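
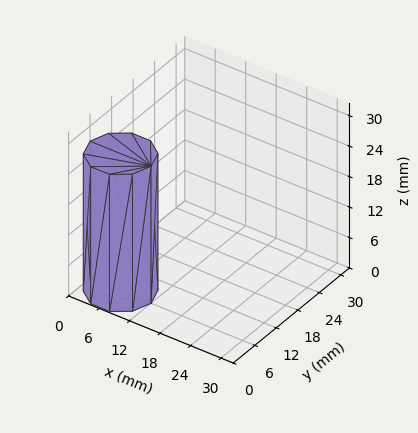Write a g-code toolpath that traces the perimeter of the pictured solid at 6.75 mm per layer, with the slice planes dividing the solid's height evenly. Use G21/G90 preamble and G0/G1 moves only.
Reading the render: the shape is a regular 10-sided prism (a cylinder approximated with 10 flat sides), circumscribed radius ≈ 6 mm, height ≈ 27 mm (dimensions read to the nearest mm from the axis ticks). For the g-code, the solid's height is divided into equal slices at the stated Δz and each level perimeter traced with G1 moves after a G0 lift.

; perimeter-only toolpath
G21 ; units = mm
G90 ; absolute positioning
G28 ; home
; layer 1
G0 Z6.75
G0 X12.00 Y6.00
G1 X10.85 Y9.53
G1 X7.85 Y11.71
G1 X4.15 Y11.71
G1 X1.15 Y9.53
G1 X0.00 Y6.00
G1 X1.15 Y2.47
G1 X4.15 Y0.29
G1 X7.85 Y0.29
G1 X10.85 Y2.47
G1 X12.00 Y6.00
; layer 2
G0 Z13.50
G0 X12.00 Y6.00
G1 X10.85 Y9.53
G1 X7.85 Y11.71
G1 X4.15 Y11.71
G1 X1.15 Y9.53
G1 X0.00 Y6.00
G1 X1.15 Y2.47
G1 X4.15 Y0.29
G1 X7.85 Y0.29
G1 X10.85 Y2.47
G1 X12.00 Y6.00
; layer 3
G0 Z20.25
G0 X12.00 Y6.00
G1 X10.85 Y9.53
G1 X7.85 Y11.71
G1 X4.15 Y11.71
G1 X1.15 Y9.53
G1 X0.00 Y6.00
G1 X1.15 Y2.47
G1 X4.15 Y0.29
G1 X7.85 Y0.29
G1 X10.85 Y2.47
G1 X12.00 Y6.00
; layer 4
G0 Z27.00
G0 X12.00 Y6.00
G1 X10.85 Y9.53
G1 X7.85 Y11.71
G1 X4.15 Y11.71
G1 X1.15 Y9.53
G1 X0.00 Y6.00
G1 X1.15 Y2.47
G1 X4.15 Y0.29
G1 X7.85 Y0.29
G1 X10.85 Y2.47
G1 X12.00 Y6.00
M2 ; end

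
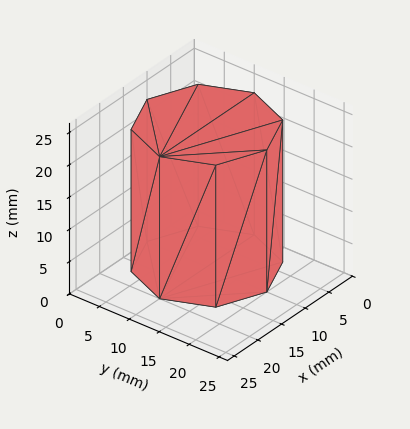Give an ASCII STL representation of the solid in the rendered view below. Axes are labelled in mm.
Reading the render: the shape is a regular 8-sided prism (a cylinder approximated with 8 flat sides), circumscribed radius ≈ 10 mm, height ≈ 22 mm (dimensions read to the nearest mm from the axis ticks). For the STL, each face is triangulated and given an outward normal.

solid part
  facet normal 0.0000 0.0000 -1.0000
    outer loop
      vertex 10.00 20.00 0.00
      vertex 17.07 17.07 0.00
      vertex 20.00 10.00 0.00
    endloop
  endfacet
  facet normal 0.0000 0.0000 -1.0000
    outer loop
      vertex 2.93 17.07 0.00
      vertex 10.00 20.00 0.00
      vertex 20.00 10.00 0.00
    endloop
  endfacet
  facet normal 0.0000 0.0000 -1.0000
    outer loop
      vertex 0.00 10.00 0.00
      vertex 2.93 17.07 0.00
      vertex 20.00 10.00 0.00
    endloop
  endfacet
  facet normal 0.0000 0.0000 -1.0000
    outer loop
      vertex 2.93 2.93 0.00
      vertex 0.00 10.00 0.00
      vertex 20.00 10.00 0.00
    endloop
  endfacet
  facet normal 0.0000 0.0000 -1.0000
    outer loop
      vertex 10.00 0.00 0.00
      vertex 2.93 2.93 0.00
      vertex 20.00 10.00 0.00
    endloop
  endfacet
  facet normal 0.0000 0.0000 -1.0000
    outer loop
      vertex 17.07 2.93 0.00
      vertex 10.00 0.00 0.00
      vertex 20.00 10.00 0.00
    endloop
  endfacet
  facet normal 0.0000 0.0000 1.0000
    outer loop
      vertex 20.00 10.00 22.00
      vertex 17.07 17.07 22.00
      vertex 10.00 20.00 22.00
    endloop
  endfacet
  facet normal 0.0000 0.0000 1.0000
    outer loop
      vertex 20.00 10.00 22.00
      vertex 10.00 20.00 22.00
      vertex 2.93 17.07 22.00
    endloop
  endfacet
  facet normal 0.0000 0.0000 1.0000
    outer loop
      vertex 20.00 10.00 22.00
      vertex 2.93 17.07 22.00
      vertex 0.00 10.00 22.00
    endloop
  endfacet
  facet normal 0.0000 0.0000 1.0000
    outer loop
      vertex 20.00 10.00 22.00
      vertex 0.00 10.00 22.00
      vertex 2.93 2.93 22.00
    endloop
  endfacet
  facet normal 0.0000 0.0000 1.0000
    outer loop
      vertex 20.00 10.00 22.00
      vertex 2.93 2.93 22.00
      vertex 10.00 0.00 22.00
    endloop
  endfacet
  facet normal 0.0000 0.0000 1.0000
    outer loop
      vertex 20.00 10.00 22.00
      vertex 10.00 0.00 22.00
      vertex 17.07 2.93 22.00
    endloop
  endfacet
  facet normal 0.9238 0.3829 0.0000
    outer loop
      vertex 20.00 10.00 0.00
      vertex 17.07 17.07 0.00
      vertex 17.07 17.07 22.00
    endloop
  endfacet
  facet normal 0.9238 0.3829 0.0000
    outer loop
      vertex 20.00 10.00 0.00
      vertex 17.07 17.07 22.00
      vertex 20.00 10.00 22.00
    endloop
  endfacet
  facet normal 0.3829 0.9238 0.0000
    outer loop
      vertex 17.07 17.07 0.00
      vertex 10.00 20.00 0.00
      vertex 10.00 20.00 22.00
    endloop
  endfacet
  facet normal 0.3829 0.9238 0.0000
    outer loop
      vertex 17.07 17.07 0.00
      vertex 10.00 20.00 22.00
      vertex 17.07 17.07 22.00
    endloop
  endfacet
  facet normal -0.3829 0.9238 0.0000
    outer loop
      vertex 10.00 20.00 0.00
      vertex 2.93 17.07 0.00
      vertex 2.93 17.07 22.00
    endloop
  endfacet
  facet normal -0.3829 0.9238 0.0000
    outer loop
      vertex 10.00 20.00 0.00
      vertex 2.93 17.07 22.00
      vertex 10.00 20.00 22.00
    endloop
  endfacet
  facet normal -0.9238 0.3829 0.0000
    outer loop
      vertex 2.93 17.07 0.00
      vertex 0.00 10.00 0.00
      vertex 0.00 10.00 22.00
    endloop
  endfacet
  facet normal -0.9238 0.3829 0.0000
    outer loop
      vertex 2.93 17.07 0.00
      vertex 0.00 10.00 22.00
      vertex 2.93 17.07 22.00
    endloop
  endfacet
  facet normal -0.9238 -0.3829 0.0000
    outer loop
      vertex 0.00 10.00 0.00
      vertex 2.93 2.93 0.00
      vertex 2.93 2.93 22.00
    endloop
  endfacet
  facet normal -0.9238 -0.3829 0.0000
    outer loop
      vertex 0.00 10.00 0.00
      vertex 2.93 2.93 22.00
      vertex 0.00 10.00 22.00
    endloop
  endfacet
  facet normal -0.3829 -0.9238 0.0000
    outer loop
      vertex 2.93 2.93 0.00
      vertex 10.00 0.00 0.00
      vertex 10.00 0.00 22.00
    endloop
  endfacet
  facet normal -0.3829 -0.9238 0.0000
    outer loop
      vertex 2.93 2.93 0.00
      vertex 10.00 0.00 22.00
      vertex 2.93 2.93 22.00
    endloop
  endfacet
  facet normal 0.3829 -0.9238 0.0000
    outer loop
      vertex 10.00 0.00 0.00
      vertex 17.07 2.93 0.00
      vertex 17.07 2.93 22.00
    endloop
  endfacet
  facet normal 0.3829 -0.9238 0.0000
    outer loop
      vertex 10.00 0.00 0.00
      vertex 17.07 2.93 22.00
      vertex 10.00 0.00 22.00
    endloop
  endfacet
  facet normal 0.9238 -0.3829 0.0000
    outer loop
      vertex 17.07 2.93 0.00
      vertex 20.00 10.00 0.00
      vertex 20.00 10.00 22.00
    endloop
  endfacet
  facet normal 0.9238 -0.3829 0.0000
    outer loop
      vertex 17.07 2.93 0.00
      vertex 20.00 10.00 22.00
      vertex 17.07 2.93 22.00
    endloop
  endfacet
endsolid part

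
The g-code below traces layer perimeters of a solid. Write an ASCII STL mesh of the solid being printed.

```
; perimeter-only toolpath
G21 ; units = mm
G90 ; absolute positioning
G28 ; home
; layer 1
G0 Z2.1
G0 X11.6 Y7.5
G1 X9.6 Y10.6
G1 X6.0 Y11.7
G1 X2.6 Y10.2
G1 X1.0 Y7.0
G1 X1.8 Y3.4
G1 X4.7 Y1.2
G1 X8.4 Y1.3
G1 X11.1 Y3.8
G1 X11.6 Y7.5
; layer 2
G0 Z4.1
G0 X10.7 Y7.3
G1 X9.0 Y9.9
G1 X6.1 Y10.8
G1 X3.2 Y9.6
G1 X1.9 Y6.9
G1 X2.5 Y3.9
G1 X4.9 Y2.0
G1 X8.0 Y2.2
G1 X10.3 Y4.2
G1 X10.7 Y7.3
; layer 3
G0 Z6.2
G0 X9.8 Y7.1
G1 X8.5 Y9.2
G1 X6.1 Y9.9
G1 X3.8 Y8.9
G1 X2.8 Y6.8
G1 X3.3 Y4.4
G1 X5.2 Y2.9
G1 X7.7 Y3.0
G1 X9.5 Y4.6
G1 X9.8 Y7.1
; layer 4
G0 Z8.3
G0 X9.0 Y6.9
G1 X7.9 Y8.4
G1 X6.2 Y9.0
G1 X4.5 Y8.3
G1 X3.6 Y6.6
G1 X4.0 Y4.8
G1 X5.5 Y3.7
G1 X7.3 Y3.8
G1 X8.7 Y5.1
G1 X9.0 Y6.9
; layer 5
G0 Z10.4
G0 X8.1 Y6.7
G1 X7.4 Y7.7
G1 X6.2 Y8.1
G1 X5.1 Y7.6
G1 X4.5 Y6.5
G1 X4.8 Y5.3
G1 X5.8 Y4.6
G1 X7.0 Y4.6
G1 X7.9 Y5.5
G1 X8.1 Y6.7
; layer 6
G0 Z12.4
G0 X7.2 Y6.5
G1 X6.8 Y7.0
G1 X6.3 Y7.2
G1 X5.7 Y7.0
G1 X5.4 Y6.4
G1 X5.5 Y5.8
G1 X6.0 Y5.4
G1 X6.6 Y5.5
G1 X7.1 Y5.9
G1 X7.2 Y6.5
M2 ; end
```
solid part
  facet normal 0.0000 0.0000 -1.0000
    outer loop
      vertex 6.0 12.6 0.0
      vertex 10.1 11.3 0.0
      vertex 12.5 7.7 0.0
    endloop
  endfacet
  facet normal 0.0000 0.0000 -1.0000
    outer loop
      vertex 2.0 10.9 0.0
      vertex 6.0 12.6 0.0
      vertex 12.5 7.7 0.0
    endloop
  endfacet
  facet normal 0.0000 0.0000 -1.0000
    outer loop
      vertex 0.1 7.1 0.0
      vertex 2.0 10.9 0.0
      vertex 12.5 7.7 0.0
    endloop
  endfacet
  facet normal 0.0000 0.0000 -1.0000
    outer loop
      vertex 1.0 2.9 0.0
      vertex 0.1 7.1 0.0
      vertex 12.5 7.7 0.0
    endloop
  endfacet
  facet normal 0.0000 0.0000 -1.0000
    outer loop
      vertex 4.4 0.3 0.0
      vertex 1.0 2.9 0.0
      vertex 12.5 7.7 0.0
    endloop
  endfacet
  facet normal 0.0000 0.0000 -1.0000
    outer loop
      vertex 8.7 0.5 0.0
      vertex 4.4 0.3 0.0
      vertex 12.5 7.7 0.0
    endloop
  endfacet
  facet normal 0.0000 0.0000 -1.0000
    outer loop
      vertex 11.9 3.4 0.0
      vertex 8.7 0.5 0.0
      vertex 12.5 7.7 0.0
    endloop
  endfacet
  facet normal 0.7700 0.5134 0.3788
    outer loop
      vertex 12.5 7.7 0.0
      vertex 10.1 11.3 0.0
      vertex 6.3 6.3 14.5
    endloop
  endfacet
  facet normal 0.2799 0.8826 0.3777
    outer loop
      vertex 10.1 11.3 0.0
      vertex 6.0 12.6 0.0
      vertex 6.3 6.3 14.5
    endloop
  endfacet
  facet normal -0.3622 0.8521 0.3777
    outer loop
      vertex 6.0 12.6 0.0
      vertex 2.0 10.9 0.0
      vertex 6.3 6.3 14.5
    endloop
  endfacet
  facet normal -0.8284 0.4142 0.3771
    outer loop
      vertex 2.0 10.9 0.0
      vertex 0.1 7.1 0.0
      vertex 6.3 6.3 14.5
    endloop
  endfacet
  facet normal -0.9058 -0.1941 0.3766
    outer loop
      vertex 0.1 7.1 0.0
      vertex 1.0 2.9 0.0
      vertex 6.3 6.3 14.5
    endloop
  endfacet
  facet normal -0.5624 -0.7354 0.3780
    outer loop
      vertex 1.0 2.9 0.0
      vertex 4.4 0.3 0.0
      vertex 6.3 6.3 14.5
    endloop
  endfacet
  facet normal 0.0430 -0.9251 0.3772
    outer loop
      vertex 4.4 0.3 0.0
      vertex 8.7 0.5 0.0
      vertex 6.3 6.3 14.5
    endloop
  endfacet
  facet normal 0.6219 -0.6862 0.3774
    outer loop
      vertex 8.7 0.5 0.0
      vertex 11.9 3.4 0.0
      vertex 6.3 6.3 14.5
    endloop
  endfacet
  facet normal 0.9163 -0.1279 0.3795
    outer loop
      vertex 11.9 3.4 0.0
      vertex 12.5 7.7 0.0
      vertex 6.3 6.3 14.5
    endloop
  endfacet
endsolid part

The G0 Z moves step by Δz≈2.1 mm. The G1 loops shrink linearly with z, so the solid tapers from its base footprint up to z≈14.5. Closing with a flat bottom cap and the tapered top and triangulating gives 16 facets — a regular 9-sided pyramid, base circumscribed radius ≈ 6.3 mm, apex at z ≈ 14.5 mm.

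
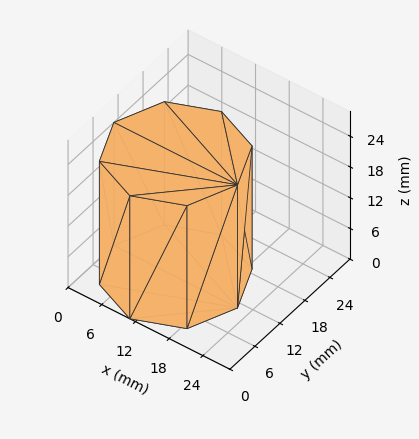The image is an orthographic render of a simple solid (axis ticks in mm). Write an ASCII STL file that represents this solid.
Reading the render: the shape is a regular 8-sided prism (a cylinder approximated with 8 flat sides), circumscribed radius ≈ 11 mm, height ≈ 24 mm (dimensions read to the nearest mm from the axis ticks). For the STL, each face is triangulated and given an outward normal.

solid part
  facet normal 0.0000 0.0000 -1.0000
    outer loop
      vertex 11.0 22.0 0.0
      vertex 18.8 18.8 0.0
      vertex 22.0 11.0 0.0
    endloop
  endfacet
  facet normal 0.0000 0.0000 -1.0000
    outer loop
      vertex 3.2 18.8 0.0
      vertex 11.0 22.0 0.0
      vertex 22.0 11.0 0.0
    endloop
  endfacet
  facet normal 0.0000 0.0000 -1.0000
    outer loop
      vertex 0.0 11.0 0.0
      vertex 3.2 18.8 0.0
      vertex 22.0 11.0 0.0
    endloop
  endfacet
  facet normal 0.0000 0.0000 -1.0000
    outer loop
      vertex 3.2 3.2 0.0
      vertex 0.0 11.0 0.0
      vertex 22.0 11.0 0.0
    endloop
  endfacet
  facet normal 0.0000 0.0000 -1.0000
    outer loop
      vertex 11.0 0.0 0.0
      vertex 3.2 3.2 0.0
      vertex 22.0 11.0 0.0
    endloop
  endfacet
  facet normal 0.0000 0.0000 -1.0000
    outer loop
      vertex 18.8 3.2 0.0
      vertex 11.0 0.0 0.0
      vertex 22.0 11.0 0.0
    endloop
  endfacet
  facet normal 0.0000 0.0000 1.0000
    outer loop
      vertex 22.0 11.0 24.0
      vertex 18.8 18.8 24.0
      vertex 11.0 22.0 24.0
    endloop
  endfacet
  facet normal 0.0000 0.0000 1.0000
    outer loop
      vertex 22.0 11.0 24.0
      vertex 11.0 22.0 24.0
      vertex 3.2 18.8 24.0
    endloop
  endfacet
  facet normal 0.0000 0.0000 1.0000
    outer loop
      vertex 22.0 11.0 24.0
      vertex 3.2 18.8 24.0
      vertex 0.0 11.0 24.0
    endloop
  endfacet
  facet normal 0.0000 0.0000 1.0000
    outer loop
      vertex 22.0 11.0 24.0
      vertex 0.0 11.0 24.0
      vertex 3.2 3.2 24.0
    endloop
  endfacet
  facet normal 0.0000 0.0000 1.0000
    outer loop
      vertex 22.0 11.0 24.0
      vertex 3.2 3.2 24.0
      vertex 11.0 0.0 24.0
    endloop
  endfacet
  facet normal 0.0000 0.0000 1.0000
    outer loop
      vertex 22.0 11.0 24.0
      vertex 11.0 0.0 24.0
      vertex 18.8 3.2 24.0
    endloop
  endfacet
  facet normal 0.9252 0.3796 0.0000
    outer loop
      vertex 22.0 11.0 0.0
      vertex 18.8 18.8 0.0
      vertex 18.8 18.8 24.0
    endloop
  endfacet
  facet normal 0.9252 0.3796 0.0000
    outer loop
      vertex 22.0 11.0 0.0
      vertex 18.8 18.8 24.0
      vertex 22.0 11.0 24.0
    endloop
  endfacet
  facet normal 0.3796 0.9252 0.0000
    outer loop
      vertex 18.8 18.8 0.0
      vertex 11.0 22.0 0.0
      vertex 11.0 22.0 24.0
    endloop
  endfacet
  facet normal 0.3796 0.9252 0.0000
    outer loop
      vertex 18.8 18.8 0.0
      vertex 11.0 22.0 24.0
      vertex 18.8 18.8 24.0
    endloop
  endfacet
  facet normal -0.3796 0.9252 0.0000
    outer loop
      vertex 11.0 22.0 0.0
      vertex 3.2 18.8 0.0
      vertex 3.2 18.8 24.0
    endloop
  endfacet
  facet normal -0.3796 0.9252 0.0000
    outer loop
      vertex 11.0 22.0 0.0
      vertex 3.2 18.8 24.0
      vertex 11.0 22.0 24.0
    endloop
  endfacet
  facet normal -0.9252 0.3796 0.0000
    outer loop
      vertex 3.2 18.8 0.0
      vertex 0.0 11.0 0.0
      vertex 0.0 11.0 24.0
    endloop
  endfacet
  facet normal -0.9252 0.3796 0.0000
    outer loop
      vertex 3.2 18.8 0.0
      vertex 0.0 11.0 24.0
      vertex 3.2 18.8 24.0
    endloop
  endfacet
  facet normal -0.9252 -0.3796 0.0000
    outer loop
      vertex 0.0 11.0 0.0
      vertex 3.2 3.2 0.0
      vertex 3.2 3.2 24.0
    endloop
  endfacet
  facet normal -0.9252 -0.3796 0.0000
    outer loop
      vertex 0.0 11.0 0.0
      vertex 3.2 3.2 24.0
      vertex 0.0 11.0 24.0
    endloop
  endfacet
  facet normal -0.3796 -0.9252 0.0000
    outer loop
      vertex 3.2 3.2 0.0
      vertex 11.0 0.0 0.0
      vertex 11.0 0.0 24.0
    endloop
  endfacet
  facet normal -0.3796 -0.9252 0.0000
    outer loop
      vertex 3.2 3.2 0.0
      vertex 11.0 0.0 24.0
      vertex 3.2 3.2 24.0
    endloop
  endfacet
  facet normal 0.3796 -0.9252 0.0000
    outer loop
      vertex 11.0 0.0 0.0
      vertex 18.8 3.2 0.0
      vertex 18.8 3.2 24.0
    endloop
  endfacet
  facet normal 0.3796 -0.9252 0.0000
    outer loop
      vertex 11.0 0.0 0.0
      vertex 18.8 3.2 24.0
      vertex 11.0 0.0 24.0
    endloop
  endfacet
  facet normal 0.9252 -0.3796 0.0000
    outer loop
      vertex 18.8 3.2 0.0
      vertex 22.0 11.0 0.0
      vertex 22.0 11.0 24.0
    endloop
  endfacet
  facet normal 0.9252 -0.3796 0.0000
    outer loop
      vertex 18.8 3.2 0.0
      vertex 22.0 11.0 24.0
      vertex 18.8 3.2 24.0
    endloop
  endfacet
endsolid part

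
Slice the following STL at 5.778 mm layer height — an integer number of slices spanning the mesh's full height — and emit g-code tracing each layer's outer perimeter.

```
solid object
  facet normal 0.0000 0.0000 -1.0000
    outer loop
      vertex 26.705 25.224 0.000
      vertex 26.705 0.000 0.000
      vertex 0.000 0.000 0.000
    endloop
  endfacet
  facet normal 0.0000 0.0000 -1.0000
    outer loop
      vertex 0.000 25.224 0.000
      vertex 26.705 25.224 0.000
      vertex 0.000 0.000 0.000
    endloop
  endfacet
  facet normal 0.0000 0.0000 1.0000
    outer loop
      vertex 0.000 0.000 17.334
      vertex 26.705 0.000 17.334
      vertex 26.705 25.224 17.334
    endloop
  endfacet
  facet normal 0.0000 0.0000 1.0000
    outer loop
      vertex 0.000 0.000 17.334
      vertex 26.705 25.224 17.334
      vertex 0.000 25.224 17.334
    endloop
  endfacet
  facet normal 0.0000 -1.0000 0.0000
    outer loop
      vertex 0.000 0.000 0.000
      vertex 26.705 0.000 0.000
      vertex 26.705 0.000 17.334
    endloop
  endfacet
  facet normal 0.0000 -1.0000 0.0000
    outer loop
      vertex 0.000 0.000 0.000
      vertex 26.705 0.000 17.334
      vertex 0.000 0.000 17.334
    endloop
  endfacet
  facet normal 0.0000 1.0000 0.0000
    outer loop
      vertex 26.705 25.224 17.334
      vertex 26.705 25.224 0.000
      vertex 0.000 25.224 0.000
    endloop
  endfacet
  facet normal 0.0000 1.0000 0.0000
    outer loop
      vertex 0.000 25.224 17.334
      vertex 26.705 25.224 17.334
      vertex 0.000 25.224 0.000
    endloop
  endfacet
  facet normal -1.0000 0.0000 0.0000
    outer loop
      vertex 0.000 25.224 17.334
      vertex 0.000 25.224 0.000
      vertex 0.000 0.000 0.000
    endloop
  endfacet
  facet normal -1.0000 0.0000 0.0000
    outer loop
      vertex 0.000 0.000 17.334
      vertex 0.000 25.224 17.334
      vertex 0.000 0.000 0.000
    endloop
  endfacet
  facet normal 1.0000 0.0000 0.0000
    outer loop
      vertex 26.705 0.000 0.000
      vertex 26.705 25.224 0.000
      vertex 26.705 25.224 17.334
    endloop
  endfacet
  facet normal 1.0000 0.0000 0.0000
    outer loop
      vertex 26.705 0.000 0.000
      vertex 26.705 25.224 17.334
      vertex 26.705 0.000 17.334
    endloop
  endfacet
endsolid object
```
; perimeter-only toolpath
G21 ; units = mm
G90 ; absolute positioning
G28 ; home
; layer 1
G0 Z5.778
G0 X0.000 Y0.000
G1 X26.705 Y0.000
G1 X26.705 Y25.224
G1 X0.000 Y25.224
G1 X0.000 Y0.000
; layer 2
G0 Z11.556
G0 X0.000 Y0.000
G1 X26.705 Y0.000
G1 X26.705 Y25.224
G1 X0.000 Y25.224
G1 X0.000 Y0.000
; layer 3
G0 Z17.334
G0 X0.000 Y0.000
G1 X26.705 Y0.000
G1 X26.705 Y25.224
G1 X0.000 Y25.224
G1 X0.000 Y0.000
M2 ; end

The solid is a rectangular box, roughly 26.7 × 25.2 mm footprint and 17.3 mm tall. Slicing at Δz = 5.778 mm — 3 equal slices spanning the solid's height, so layer i sits at z = i·h/3 — gives 3 non-empty perimeters. Each is a 4-segment closed polygon; G0 lifts to the layer z and rapids to the start vertex, then G1 traces the edges.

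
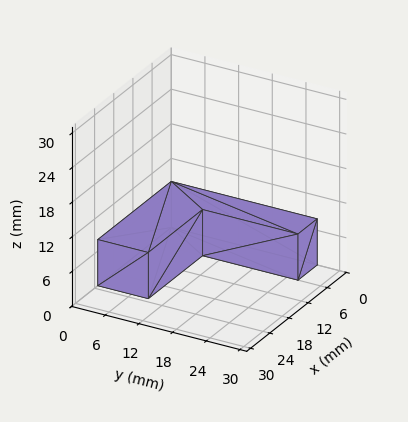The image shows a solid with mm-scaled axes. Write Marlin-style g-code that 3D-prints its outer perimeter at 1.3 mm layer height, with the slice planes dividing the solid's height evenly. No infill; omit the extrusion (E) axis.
Reading the render: the shape is an L-shaped prism: outer 23 × 26 mm, arm thicknesses ≈ 9 mm (horizontal) and 6 mm (vertical), extruded 8 mm in z (dimensions read to the nearest mm from the axis ticks). For the g-code, the solid's height is divided into equal slices at the stated Δz and each level perimeter traced with G1 moves after a G0 lift.

; perimeter-only toolpath
G21 ; units = mm
G90 ; absolute positioning
G28 ; home
; layer 1
G0 Z1.3
G0 X0.0 Y0.0
G1 X23.0 Y0.0
G1 X23.0 Y9.0
G1 X6.0 Y9.0
G1 X6.0 Y26.0
G1 X0.0 Y26.0
G1 X0.0 Y0.0
; layer 2
G0 Z2.7
G0 X0.0 Y0.0
G1 X23.0 Y0.0
G1 X23.0 Y9.0
G1 X6.0 Y9.0
G1 X6.0 Y26.0
G1 X0.0 Y26.0
G1 X0.0 Y0.0
; layer 3
G0 Z4.0
G0 X0.0 Y0.0
G1 X23.0 Y0.0
G1 X23.0 Y9.0
G1 X6.0 Y9.0
G1 X6.0 Y26.0
G1 X0.0 Y26.0
G1 X0.0 Y0.0
; layer 4
G0 Z5.3
G0 X0.0 Y0.0
G1 X23.0 Y0.0
G1 X23.0 Y9.0
G1 X6.0 Y9.0
G1 X6.0 Y26.0
G1 X0.0 Y26.0
G1 X0.0 Y0.0
; layer 5
G0 Z6.7
G0 X0.0 Y0.0
G1 X23.0 Y0.0
G1 X23.0 Y9.0
G1 X6.0 Y9.0
G1 X6.0 Y26.0
G1 X0.0 Y26.0
G1 X0.0 Y0.0
; layer 6
G0 Z8.0
G0 X0.0 Y0.0
G1 X23.0 Y0.0
G1 X23.0 Y9.0
G1 X6.0 Y9.0
G1 X6.0 Y26.0
G1 X0.0 Y26.0
G1 X0.0 Y0.0
M2 ; end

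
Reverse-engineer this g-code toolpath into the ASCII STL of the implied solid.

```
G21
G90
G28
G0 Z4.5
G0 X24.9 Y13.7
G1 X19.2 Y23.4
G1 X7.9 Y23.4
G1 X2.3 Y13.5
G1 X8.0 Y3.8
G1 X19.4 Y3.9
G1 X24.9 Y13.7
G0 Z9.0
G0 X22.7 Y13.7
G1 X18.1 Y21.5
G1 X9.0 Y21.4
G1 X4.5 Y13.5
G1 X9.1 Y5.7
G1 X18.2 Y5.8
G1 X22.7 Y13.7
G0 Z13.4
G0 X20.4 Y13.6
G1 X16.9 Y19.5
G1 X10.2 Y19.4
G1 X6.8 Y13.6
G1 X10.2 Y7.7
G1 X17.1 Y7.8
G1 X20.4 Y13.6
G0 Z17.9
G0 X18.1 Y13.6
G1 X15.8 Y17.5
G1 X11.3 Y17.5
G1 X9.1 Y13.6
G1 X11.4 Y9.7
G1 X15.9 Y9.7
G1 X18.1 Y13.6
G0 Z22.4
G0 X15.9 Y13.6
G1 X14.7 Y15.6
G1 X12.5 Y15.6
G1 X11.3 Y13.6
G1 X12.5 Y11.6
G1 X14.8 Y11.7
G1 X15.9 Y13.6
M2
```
solid part
  facet normal 0.0000 0.0000 -1.0000
    outer loop
      vertex 6.7 25.3 0.0
      vertex 20.3 25.4 0.0
      vertex 27.2 13.7 0.0
    endloop
  endfacet
  facet normal 0.0000 0.0000 -1.0000
    outer loop
      vertex 0.0 13.5 0.0
      vertex 6.7 25.3 0.0
      vertex 27.2 13.7 0.0
    endloop
  endfacet
  facet normal 0.0000 0.0000 -1.0000
    outer loop
      vertex 6.9 1.8 0.0
      vertex 0.0 13.5 0.0
      vertex 27.2 13.7 0.0
    endloop
  endfacet
  facet normal 0.0000 0.0000 -1.0000
    outer loop
      vertex 20.5 1.9 0.0
      vertex 6.9 1.8 0.0
      vertex 27.2 13.7 0.0
    endloop
  endfacet
  facet normal 0.7892 0.4654 0.4007
    outer loop
      vertex 27.2 13.7 0.0
      vertex 20.3 25.4 0.0
      vertex 13.6 13.6 26.9
    endloop
  endfacet
  facet normal -0.0067 0.9164 0.4003
    outer loop
      vertex 20.3 25.4 0.0
      vertex 6.7 25.3 0.0
      vertex 13.6 13.6 26.9
    endloop
  endfacet
  facet normal -0.7966 0.4523 0.4011
    outer loop
      vertex 6.7 25.3 0.0
      vertex 0.0 13.5 0.0
      vertex 13.6 13.6 26.9
    endloop
  endfacet
  facet normal -0.7892 -0.4654 0.4007
    outer loop
      vertex 0.0 13.5 0.0
      vertex 6.9 1.8 0.0
      vertex 13.6 13.6 26.9
    endloop
  endfacet
  facet normal 0.0067 -0.9164 0.4003
    outer loop
      vertex 6.9 1.8 0.0
      vertex 20.5 1.9 0.0
      vertex 13.6 13.6 26.9
    endloop
  endfacet
  facet normal 0.7966 -0.4523 0.4011
    outer loop
      vertex 20.5 1.9 0.0
      vertex 27.2 13.7 0.0
      vertex 13.6 13.6 26.9
    endloop
  endfacet
endsolid part

The G0 Z moves step by Δz≈4.5 mm. The G1 loops shrink linearly with z, so the solid tapers from its base footprint up to z≈26.9. Closing with a flat bottom cap and the tapered top and triangulating gives 10 facets — a regular 6-sided pyramid, base circumscribed radius ≈ 13.6 mm, apex at z ≈ 26.9 mm.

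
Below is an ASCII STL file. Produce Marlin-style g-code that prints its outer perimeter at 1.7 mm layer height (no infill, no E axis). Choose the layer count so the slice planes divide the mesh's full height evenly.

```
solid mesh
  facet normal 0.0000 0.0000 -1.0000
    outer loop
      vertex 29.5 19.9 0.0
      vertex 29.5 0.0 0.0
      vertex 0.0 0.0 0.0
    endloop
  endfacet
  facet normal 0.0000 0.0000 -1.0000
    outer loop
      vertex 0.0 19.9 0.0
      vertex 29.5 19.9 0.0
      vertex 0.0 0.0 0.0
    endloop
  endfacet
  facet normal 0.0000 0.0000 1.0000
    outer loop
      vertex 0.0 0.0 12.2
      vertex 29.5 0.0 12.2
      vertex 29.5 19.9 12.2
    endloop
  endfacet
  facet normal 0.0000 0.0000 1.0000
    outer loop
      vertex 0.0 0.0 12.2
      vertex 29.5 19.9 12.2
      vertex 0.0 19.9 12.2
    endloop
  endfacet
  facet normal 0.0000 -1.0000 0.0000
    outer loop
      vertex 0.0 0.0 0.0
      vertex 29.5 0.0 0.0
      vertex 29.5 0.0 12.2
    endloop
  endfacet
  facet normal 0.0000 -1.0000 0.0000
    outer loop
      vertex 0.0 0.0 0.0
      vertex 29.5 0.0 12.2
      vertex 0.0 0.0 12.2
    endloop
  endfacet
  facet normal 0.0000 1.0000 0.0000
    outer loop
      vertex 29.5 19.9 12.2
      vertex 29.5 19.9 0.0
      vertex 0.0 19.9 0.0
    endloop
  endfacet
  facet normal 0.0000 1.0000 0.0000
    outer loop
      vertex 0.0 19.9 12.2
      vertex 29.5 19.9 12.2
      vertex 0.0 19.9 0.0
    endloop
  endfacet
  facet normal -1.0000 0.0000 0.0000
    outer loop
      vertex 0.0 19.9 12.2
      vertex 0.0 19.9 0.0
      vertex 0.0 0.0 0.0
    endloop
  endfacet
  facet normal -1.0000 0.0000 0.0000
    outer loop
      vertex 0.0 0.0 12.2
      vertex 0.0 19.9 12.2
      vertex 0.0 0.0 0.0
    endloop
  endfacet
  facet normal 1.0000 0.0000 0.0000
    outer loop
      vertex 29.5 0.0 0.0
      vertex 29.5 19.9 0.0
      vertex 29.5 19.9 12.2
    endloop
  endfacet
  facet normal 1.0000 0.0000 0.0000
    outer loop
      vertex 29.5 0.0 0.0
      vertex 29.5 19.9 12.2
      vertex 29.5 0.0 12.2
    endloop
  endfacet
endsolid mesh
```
; perimeter-only toolpath
G21 ; units = mm
G90 ; absolute positioning
G28 ; home
; layer 1
G0 Z1.7
G0 X0.0 Y0.0
G1 X29.5 Y0.0
G1 X29.5 Y19.9
G1 X0.0 Y19.9
G1 X0.0 Y0.0
; layer 2
G0 Z3.5
G0 X0.0 Y0.0
G1 X29.5 Y0.0
G1 X29.5 Y19.9
G1 X0.0 Y19.9
G1 X0.0 Y0.0
; layer 3
G0 Z5.2
G0 X0.0 Y0.0
G1 X29.5 Y0.0
G1 X29.5 Y19.9
G1 X0.0 Y19.9
G1 X0.0 Y0.0
; layer 4
G0 Z7.0
G0 X0.0 Y0.0
G1 X29.5 Y0.0
G1 X29.5 Y19.9
G1 X0.0 Y19.9
G1 X0.0 Y0.0
; layer 5
G0 Z8.7
G0 X0.0 Y0.0
G1 X29.5 Y0.0
G1 X29.5 Y19.9
G1 X0.0 Y19.9
G1 X0.0 Y0.0
; layer 6
G0 Z10.5
G0 X0.0 Y0.0
G1 X29.5 Y0.0
G1 X29.5 Y19.9
G1 X0.0 Y19.9
G1 X0.0 Y0.0
; layer 7
G0 Z12.2
G0 X0.0 Y0.0
G1 X29.5 Y0.0
G1 X29.5 Y19.9
G1 X0.0 Y19.9
G1 X0.0 Y0.0
M2 ; end

The solid is a rectangular box, roughly 29.5 × 19.9 mm footprint and 12.2 mm tall. Slicing at Δz = 1.7 mm — 7 equal slices spanning the solid's height, so layer i sits at z = i·h/7 — gives 7 non-empty perimeters. Each is a 4-segment closed polygon; G0 lifts to the layer z and rapids to the start vertex, then G1 traces the edges.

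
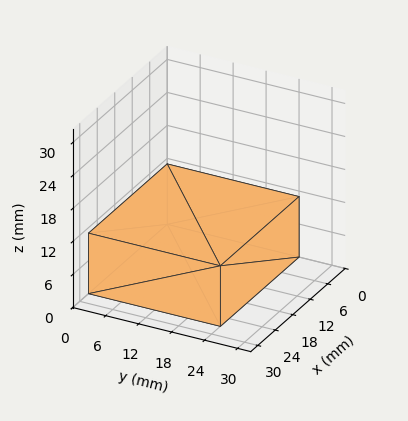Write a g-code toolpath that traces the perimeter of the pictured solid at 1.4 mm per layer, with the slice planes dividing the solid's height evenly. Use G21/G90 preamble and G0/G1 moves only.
Reading the render: the shape is a rectangular box, roughly 27 × 24 mm footprint and 11 mm tall (dimensions read to the nearest mm from the axis ticks). For the g-code, the solid's height is divided into equal slices at the stated Δz and each level perimeter traced with G1 moves after a G0 lift.

; perimeter-only toolpath
G21 ; units = mm
G90 ; absolute positioning
G28 ; home
; layer 1
G0 Z1.4
G0 X0.0 Y0.0
G1 X27.0 Y0.0
G1 X27.0 Y24.0
G1 X0.0 Y24.0
G1 X0.0 Y0.0
; layer 2
G0 Z2.8
G0 X0.0 Y0.0
G1 X27.0 Y0.0
G1 X27.0 Y24.0
G1 X0.0 Y24.0
G1 X0.0 Y0.0
; layer 3
G0 Z4.1
G0 X0.0 Y0.0
G1 X27.0 Y0.0
G1 X27.0 Y24.0
G1 X0.0 Y24.0
G1 X0.0 Y0.0
; layer 4
G0 Z5.5
G0 X0.0 Y0.0
G1 X27.0 Y0.0
G1 X27.0 Y24.0
G1 X0.0 Y24.0
G1 X0.0 Y0.0
; layer 5
G0 Z6.9
G0 X0.0 Y0.0
G1 X27.0 Y0.0
G1 X27.0 Y24.0
G1 X0.0 Y24.0
G1 X0.0 Y0.0
; layer 6
G0 Z8.2
G0 X0.0 Y0.0
G1 X27.0 Y0.0
G1 X27.0 Y24.0
G1 X0.0 Y24.0
G1 X0.0 Y0.0
; layer 7
G0 Z9.6
G0 X0.0 Y0.0
G1 X27.0 Y0.0
G1 X27.0 Y24.0
G1 X0.0 Y24.0
G1 X0.0 Y0.0
; layer 8
G0 Z11.0
G0 X0.0 Y0.0
G1 X27.0 Y0.0
G1 X27.0 Y24.0
G1 X0.0 Y24.0
G1 X0.0 Y0.0
M2 ; end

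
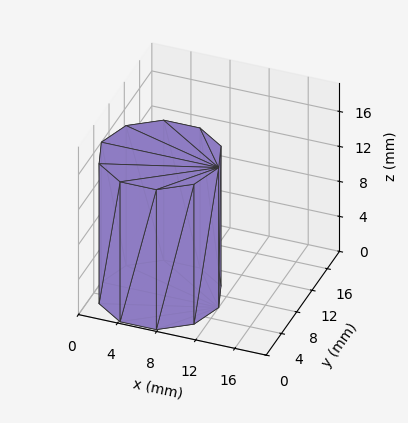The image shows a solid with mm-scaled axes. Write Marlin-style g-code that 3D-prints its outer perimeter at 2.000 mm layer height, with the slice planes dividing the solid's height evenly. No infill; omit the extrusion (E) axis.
Reading the render: the shape is a regular 10-sided prism (a cylinder approximated with 10 flat sides), circumscribed radius ≈ 6 mm, height ≈ 16 mm (dimensions read to the nearest mm from the axis ticks). For the g-code, the solid's height is divided into equal slices at the stated Δz and each level perimeter traced with G1 moves after a G0 lift.

; perimeter-only toolpath
G21 ; units = mm
G90 ; absolute positioning
G28 ; home
; layer 1
G0 Z2.000
G0 X12.000 Y6.000
G1 X10.854 Y9.527
G1 X7.854 Y11.706
G1 X4.146 Y11.706
G1 X1.146 Y9.527
G1 X0.000 Y6.000
G1 X1.146 Y2.473
G1 X4.146 Y0.294
G1 X7.854 Y0.294
G1 X10.854 Y2.473
G1 X12.000 Y6.000
; layer 2
G0 Z4.000
G0 X12.000 Y6.000
G1 X10.854 Y9.527
G1 X7.854 Y11.706
G1 X4.146 Y11.706
G1 X1.146 Y9.527
G1 X0.000 Y6.000
G1 X1.146 Y2.473
G1 X4.146 Y0.294
G1 X7.854 Y0.294
G1 X10.854 Y2.473
G1 X12.000 Y6.000
; layer 3
G0 Z6.000
G0 X12.000 Y6.000
G1 X10.854 Y9.527
G1 X7.854 Y11.706
G1 X4.146 Y11.706
G1 X1.146 Y9.527
G1 X0.000 Y6.000
G1 X1.146 Y2.473
G1 X4.146 Y0.294
G1 X7.854 Y0.294
G1 X10.854 Y2.473
G1 X12.000 Y6.000
; layer 4
G0 Z8.000
G0 X12.000 Y6.000
G1 X10.854 Y9.527
G1 X7.854 Y11.706
G1 X4.146 Y11.706
G1 X1.146 Y9.527
G1 X0.000 Y6.000
G1 X1.146 Y2.473
G1 X4.146 Y0.294
G1 X7.854 Y0.294
G1 X10.854 Y2.473
G1 X12.000 Y6.000
; layer 5
G0 Z10.000
G0 X12.000 Y6.000
G1 X10.854 Y9.527
G1 X7.854 Y11.706
G1 X4.146 Y11.706
G1 X1.146 Y9.527
G1 X0.000 Y6.000
G1 X1.146 Y2.473
G1 X4.146 Y0.294
G1 X7.854 Y0.294
G1 X10.854 Y2.473
G1 X12.000 Y6.000
; layer 6
G0 Z12.000
G0 X12.000 Y6.000
G1 X10.854 Y9.527
G1 X7.854 Y11.706
G1 X4.146 Y11.706
G1 X1.146 Y9.527
G1 X0.000 Y6.000
G1 X1.146 Y2.473
G1 X4.146 Y0.294
G1 X7.854 Y0.294
G1 X10.854 Y2.473
G1 X12.000 Y6.000
; layer 7
G0 Z14.000
G0 X12.000 Y6.000
G1 X10.854 Y9.527
G1 X7.854 Y11.706
G1 X4.146 Y11.706
G1 X1.146 Y9.527
G1 X0.000 Y6.000
G1 X1.146 Y2.473
G1 X4.146 Y0.294
G1 X7.854 Y0.294
G1 X10.854 Y2.473
G1 X12.000 Y6.000
; layer 8
G0 Z16.000
G0 X12.000 Y6.000
G1 X10.854 Y9.527
G1 X7.854 Y11.706
G1 X4.146 Y11.706
G1 X1.146 Y9.527
G1 X0.000 Y6.000
G1 X1.146 Y2.473
G1 X4.146 Y0.294
G1 X7.854 Y0.294
G1 X10.854 Y2.473
G1 X12.000 Y6.000
M2 ; end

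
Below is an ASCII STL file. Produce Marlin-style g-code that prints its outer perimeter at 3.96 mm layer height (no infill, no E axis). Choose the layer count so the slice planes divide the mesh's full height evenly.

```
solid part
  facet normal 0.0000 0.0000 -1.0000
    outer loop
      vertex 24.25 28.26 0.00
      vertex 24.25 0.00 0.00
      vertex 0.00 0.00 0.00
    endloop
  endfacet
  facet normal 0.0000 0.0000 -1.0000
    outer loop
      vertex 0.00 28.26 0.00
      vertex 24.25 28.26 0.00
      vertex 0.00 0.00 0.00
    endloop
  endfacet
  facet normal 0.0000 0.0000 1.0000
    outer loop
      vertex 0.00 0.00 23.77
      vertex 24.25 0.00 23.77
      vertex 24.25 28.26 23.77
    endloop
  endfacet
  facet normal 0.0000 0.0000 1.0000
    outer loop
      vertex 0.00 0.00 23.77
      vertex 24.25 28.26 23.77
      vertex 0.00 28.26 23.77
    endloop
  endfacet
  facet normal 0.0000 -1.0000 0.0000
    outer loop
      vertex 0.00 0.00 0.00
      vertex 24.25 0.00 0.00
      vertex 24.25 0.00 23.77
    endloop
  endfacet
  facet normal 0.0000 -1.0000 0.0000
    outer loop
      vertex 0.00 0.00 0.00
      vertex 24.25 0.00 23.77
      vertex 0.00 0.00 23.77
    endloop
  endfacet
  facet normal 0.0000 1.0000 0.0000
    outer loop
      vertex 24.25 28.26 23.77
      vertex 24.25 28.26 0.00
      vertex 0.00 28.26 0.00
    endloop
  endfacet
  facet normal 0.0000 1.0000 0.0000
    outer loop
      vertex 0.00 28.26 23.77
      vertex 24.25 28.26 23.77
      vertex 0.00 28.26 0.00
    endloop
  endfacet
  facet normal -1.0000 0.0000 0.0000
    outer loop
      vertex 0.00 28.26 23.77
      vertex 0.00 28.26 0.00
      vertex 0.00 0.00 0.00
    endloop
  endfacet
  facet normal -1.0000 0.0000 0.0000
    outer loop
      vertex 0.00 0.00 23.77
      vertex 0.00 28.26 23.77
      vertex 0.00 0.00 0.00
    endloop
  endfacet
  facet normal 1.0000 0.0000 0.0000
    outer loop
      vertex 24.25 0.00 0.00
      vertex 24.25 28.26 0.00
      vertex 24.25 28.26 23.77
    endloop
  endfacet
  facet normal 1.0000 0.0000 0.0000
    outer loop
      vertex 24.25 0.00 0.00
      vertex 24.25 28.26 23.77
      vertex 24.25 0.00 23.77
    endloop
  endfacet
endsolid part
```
; perimeter-only toolpath
G21 ; units = mm
G90 ; absolute positioning
G28 ; home
; layer 1
G0 Z3.96
G0 X0.00 Y0.00
G1 X24.25 Y0.00
G1 X24.25 Y28.26
G1 X0.00 Y28.26
G1 X0.00 Y0.00
; layer 2
G0 Z7.92
G0 X0.00 Y0.00
G1 X24.25 Y0.00
G1 X24.25 Y28.26
G1 X0.00 Y28.26
G1 X0.00 Y0.00
; layer 3
G0 Z11.88
G0 X0.00 Y0.00
G1 X24.25 Y0.00
G1 X24.25 Y28.26
G1 X0.00 Y28.26
G1 X0.00 Y0.00
; layer 4
G0 Z15.85
G0 X0.00 Y0.00
G1 X24.25 Y0.00
G1 X24.25 Y28.26
G1 X0.00 Y28.26
G1 X0.00 Y0.00
; layer 5
G0 Z19.81
G0 X0.00 Y0.00
G1 X24.25 Y0.00
G1 X24.25 Y28.26
G1 X0.00 Y28.26
G1 X0.00 Y0.00
; layer 6
G0 Z23.77
G0 X0.00 Y0.00
G1 X24.25 Y0.00
G1 X24.25 Y28.26
G1 X0.00 Y28.26
G1 X0.00 Y0.00
M2 ; end

The solid is a rectangular box, roughly 24.2 × 28.3 mm footprint and 23.8 mm tall. Slicing at Δz = 3.96 mm — 6 equal slices spanning the solid's height, so layer i sits at z = i·h/6 — gives 6 non-empty perimeters. Each is a 4-segment closed polygon; G0 lifts to the layer z and rapids to the start vertex, then G1 traces the edges.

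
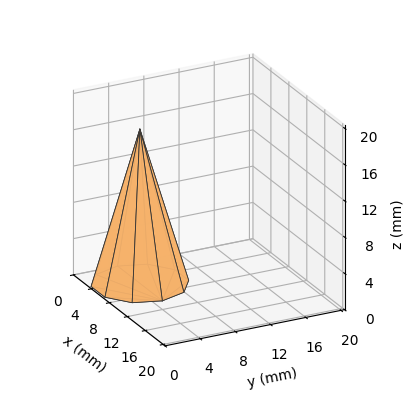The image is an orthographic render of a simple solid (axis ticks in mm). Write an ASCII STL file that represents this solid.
Reading the render: the shape is a regular 10-sided pyramid, base circumscribed radius ≈ 5 mm, apex at z ≈ 17 mm (dimensions read to the nearest mm from the axis ticks). For the STL, each face is triangulated and given an outward normal.

solid part
  facet normal 0.0000 0.0000 -1.0000
    outer loop
      vertex 6.545 9.755 0.000
      vertex 9.045 7.939 0.000
      vertex 10.000 5.000 0.000
    endloop
  endfacet
  facet normal 0.0000 0.0000 -1.0000
    outer loop
      vertex 3.455 9.755 0.000
      vertex 6.545 9.755 0.000
      vertex 10.000 5.000 0.000
    endloop
  endfacet
  facet normal 0.0000 0.0000 -1.0000
    outer loop
      vertex 0.955 7.939 0.000
      vertex 3.455 9.755 0.000
      vertex 10.000 5.000 0.000
    endloop
  endfacet
  facet normal 0.0000 0.0000 -1.0000
    outer loop
      vertex 0.000 5.000 0.000
      vertex 0.955 7.939 0.000
      vertex 10.000 5.000 0.000
    endloop
  endfacet
  facet normal 0.0000 0.0000 -1.0000
    outer loop
      vertex 0.955 2.061 0.000
      vertex 0.000 5.000 0.000
      vertex 10.000 5.000 0.000
    endloop
  endfacet
  facet normal 0.0000 0.0000 -1.0000
    outer loop
      vertex 3.455 0.245 0.000
      vertex 0.955 2.061 0.000
      vertex 10.000 5.000 0.000
    endloop
  endfacet
  facet normal 0.0000 0.0000 -1.0000
    outer loop
      vertex 6.545 0.245 0.000
      vertex 3.455 0.245 0.000
      vertex 10.000 5.000 0.000
    endloop
  endfacet
  facet normal 0.0000 0.0000 -1.0000
    outer loop
      vertex 9.045 2.061 0.000
      vertex 6.545 0.245 0.000
      vertex 10.000 5.000 0.000
    endloop
  endfacet
  facet normal 0.9159 0.2976 0.2694
    outer loop
      vertex 10.000 5.000 0.000
      vertex 9.045 7.939 0.000
      vertex 5.000 5.000 17.000
    endloop
  endfacet
  facet normal 0.5660 0.7792 0.2694
    outer loop
      vertex 9.045 7.939 0.000
      vertex 6.545 9.755 0.000
      vertex 5.000 5.000 17.000
    endloop
  endfacet
  facet normal 0.0000 0.9630 0.2694
    outer loop
      vertex 6.545 9.755 0.000
      vertex 3.455 9.755 0.000
      vertex 5.000 5.000 17.000
    endloop
  endfacet
  facet normal -0.5660 0.7792 0.2694
    outer loop
      vertex 3.455 9.755 0.000
      vertex 0.955 7.939 0.000
      vertex 5.000 5.000 17.000
    endloop
  endfacet
  facet normal -0.9159 0.2976 0.2694
    outer loop
      vertex 0.955 7.939 0.000
      vertex 0.000 5.000 0.000
      vertex 5.000 5.000 17.000
    endloop
  endfacet
  facet normal -0.9159 -0.2976 0.2694
    outer loop
      vertex 0.000 5.000 0.000
      vertex 0.955 2.061 0.000
      vertex 5.000 5.000 17.000
    endloop
  endfacet
  facet normal -0.5660 -0.7792 0.2694
    outer loop
      vertex 0.955 2.061 0.000
      vertex 3.455 0.245 0.000
      vertex 5.000 5.000 17.000
    endloop
  endfacet
  facet normal 0.0000 -0.9630 0.2694
    outer loop
      vertex 3.455 0.245 0.000
      vertex 6.545 0.245 0.000
      vertex 5.000 5.000 17.000
    endloop
  endfacet
  facet normal 0.5660 -0.7792 0.2694
    outer loop
      vertex 6.545 0.245 0.000
      vertex 9.045 2.061 0.000
      vertex 5.000 5.000 17.000
    endloop
  endfacet
  facet normal 0.9159 -0.2976 0.2694
    outer loop
      vertex 9.045 2.061 0.000
      vertex 10.000 5.000 0.000
      vertex 5.000 5.000 17.000
    endloop
  endfacet
endsolid part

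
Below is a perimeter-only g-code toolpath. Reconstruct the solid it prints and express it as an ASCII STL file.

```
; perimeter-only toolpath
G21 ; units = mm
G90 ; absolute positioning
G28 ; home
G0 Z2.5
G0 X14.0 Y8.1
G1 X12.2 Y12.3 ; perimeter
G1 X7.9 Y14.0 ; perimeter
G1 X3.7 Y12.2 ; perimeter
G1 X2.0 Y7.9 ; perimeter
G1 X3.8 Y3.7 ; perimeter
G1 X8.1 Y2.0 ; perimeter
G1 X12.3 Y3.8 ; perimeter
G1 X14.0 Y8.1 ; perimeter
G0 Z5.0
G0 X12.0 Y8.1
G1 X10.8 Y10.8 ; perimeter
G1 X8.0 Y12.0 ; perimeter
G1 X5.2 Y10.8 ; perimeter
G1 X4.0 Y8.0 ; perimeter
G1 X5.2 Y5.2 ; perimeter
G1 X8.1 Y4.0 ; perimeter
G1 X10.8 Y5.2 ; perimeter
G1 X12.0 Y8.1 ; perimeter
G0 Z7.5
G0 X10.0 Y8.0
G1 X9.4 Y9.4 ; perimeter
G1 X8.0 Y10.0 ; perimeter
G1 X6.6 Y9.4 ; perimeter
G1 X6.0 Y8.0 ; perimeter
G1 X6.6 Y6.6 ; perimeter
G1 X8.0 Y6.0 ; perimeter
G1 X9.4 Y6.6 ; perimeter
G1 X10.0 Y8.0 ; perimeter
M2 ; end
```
solid part
  facet normal 0.0000 0.0000 -1.0000
    outer loop
      vertex 7.9 16.0 0.0
      vertex 13.6 13.7 0.0
      vertex 16.0 8.1 0.0
    endloop
  endfacet
  facet normal 0.0000 0.0000 -1.0000
    outer loop
      vertex 2.3 13.6 0.0
      vertex 7.9 16.0 0.0
      vertex 16.0 8.1 0.0
    endloop
  endfacet
  facet normal 0.0000 0.0000 -1.0000
    outer loop
      vertex 0.0 7.9 0.0
      vertex 2.3 13.6 0.0
      vertex 16.0 8.1 0.0
    endloop
  endfacet
  facet normal 0.0000 0.0000 -1.0000
    outer loop
      vertex 2.4 2.3 0.0
      vertex 0.0 7.9 0.0
      vertex 16.0 8.1 0.0
    endloop
  endfacet
  facet normal 0.0000 0.0000 -1.0000
    outer loop
      vertex 8.1 0.0 0.0
      vertex 2.4 2.3 0.0
      vertex 16.0 8.1 0.0
    endloop
  endfacet
  facet normal 0.0000 0.0000 -1.0000
    outer loop
      vertex 13.7 2.4 0.0
      vertex 8.1 0.0 0.0
      vertex 16.0 8.1 0.0
    endloop
  endfacet
  facet normal 0.7391 0.3168 0.5945
    outer loop
      vertex 16.0 8.1 0.0
      vertex 13.6 13.7 0.0
      vertex 8.0 8.0 10.0
    endloop
  endfacet
  facet normal 0.3011 0.7461 0.5939
    outer loop
      vertex 13.6 13.7 0.0
      vertex 7.9 16.0 0.0
      vertex 8.0 8.0 10.0
    endloop
  endfacet
  facet normal -0.3168 0.7391 0.5945
    outer loop
      vertex 7.9 16.0 0.0
      vertex 2.3 13.6 0.0
      vertex 8.0 8.0 10.0
    endloop
  endfacet
  facet normal -0.7461 0.3011 0.5939
    outer loop
      vertex 2.3 13.6 0.0
      vertex 0.0 7.9 0.0
      vertex 8.0 8.0 10.0
    endloop
  endfacet
  facet normal -0.7391 -0.3168 0.5945
    outer loop
      vertex 0.0 7.9 0.0
      vertex 2.4 2.3 0.0
      vertex 8.0 8.0 10.0
    endloop
  endfacet
  facet normal -0.3011 -0.7461 0.5939
    outer loop
      vertex 2.4 2.3 0.0
      vertex 8.1 0.0 0.0
      vertex 8.0 8.0 10.0
    endloop
  endfacet
  facet normal 0.3168 -0.7391 0.5945
    outer loop
      vertex 8.1 0.0 0.0
      vertex 13.7 2.4 0.0
      vertex 8.0 8.0 10.0
    endloop
  endfacet
  facet normal 0.7461 -0.3011 0.5939
    outer loop
      vertex 13.7 2.4 0.0
      vertex 16.0 8.1 0.0
      vertex 8.0 8.0 10.0
    endloop
  endfacet
endsolid part

The G0 Z moves step by Δz≈2.5 mm. The G1 loops shrink linearly with z, so the solid tapers from its base footprint up to z≈10. Closing with a flat bottom cap and the tapered top and triangulating gives 14 facets — a regular 8-sided pyramid, base circumscribed radius ≈ 8 mm, apex at z ≈ 10 mm.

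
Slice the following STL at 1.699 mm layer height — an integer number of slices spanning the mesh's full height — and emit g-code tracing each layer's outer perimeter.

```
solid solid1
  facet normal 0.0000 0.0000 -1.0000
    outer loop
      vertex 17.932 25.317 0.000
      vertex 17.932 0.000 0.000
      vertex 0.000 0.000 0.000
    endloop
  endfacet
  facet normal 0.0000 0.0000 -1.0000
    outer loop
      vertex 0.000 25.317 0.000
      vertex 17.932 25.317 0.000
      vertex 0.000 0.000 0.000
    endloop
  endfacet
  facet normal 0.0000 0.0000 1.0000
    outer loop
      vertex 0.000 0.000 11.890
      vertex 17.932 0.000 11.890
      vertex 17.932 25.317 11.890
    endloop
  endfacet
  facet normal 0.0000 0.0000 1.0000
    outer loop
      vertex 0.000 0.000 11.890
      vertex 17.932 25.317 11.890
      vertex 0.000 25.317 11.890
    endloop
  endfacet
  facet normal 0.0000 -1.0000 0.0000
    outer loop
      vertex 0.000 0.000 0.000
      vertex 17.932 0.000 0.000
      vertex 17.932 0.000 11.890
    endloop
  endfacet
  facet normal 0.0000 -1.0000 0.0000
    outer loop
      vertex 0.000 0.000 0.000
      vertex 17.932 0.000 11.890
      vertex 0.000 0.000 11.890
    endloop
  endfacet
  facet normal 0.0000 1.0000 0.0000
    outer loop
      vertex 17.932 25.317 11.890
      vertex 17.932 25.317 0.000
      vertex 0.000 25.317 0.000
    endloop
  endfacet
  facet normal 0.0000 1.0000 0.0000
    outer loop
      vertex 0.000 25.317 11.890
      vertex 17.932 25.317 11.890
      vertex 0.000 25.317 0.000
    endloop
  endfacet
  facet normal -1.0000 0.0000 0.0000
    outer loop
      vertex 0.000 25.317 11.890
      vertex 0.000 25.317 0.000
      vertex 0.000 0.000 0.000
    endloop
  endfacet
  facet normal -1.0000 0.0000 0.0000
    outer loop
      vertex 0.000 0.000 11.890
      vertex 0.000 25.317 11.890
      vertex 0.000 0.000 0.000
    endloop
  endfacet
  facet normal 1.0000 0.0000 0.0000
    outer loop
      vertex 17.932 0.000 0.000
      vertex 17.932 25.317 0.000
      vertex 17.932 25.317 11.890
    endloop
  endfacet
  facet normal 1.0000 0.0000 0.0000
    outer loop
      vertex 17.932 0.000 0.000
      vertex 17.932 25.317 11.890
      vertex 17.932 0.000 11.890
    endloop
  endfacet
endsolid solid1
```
; perimeter-only toolpath
G21 ; units = mm
G90 ; absolute positioning
G28 ; home
; layer 1
G0 Z1.699
G0 X0.000 Y0.000
G1 X17.932 Y0.000
G1 X17.932 Y25.317
G1 X0.000 Y25.317
G1 X0.000 Y0.000
; layer 2
G0 Z3.397
G0 X0.000 Y0.000
G1 X17.932 Y0.000
G1 X17.932 Y25.317
G1 X0.000 Y25.317
G1 X0.000 Y0.000
; layer 3
G0 Z5.096
G0 X0.000 Y0.000
G1 X17.932 Y0.000
G1 X17.932 Y25.317
G1 X0.000 Y25.317
G1 X0.000 Y0.000
; layer 4
G0 Z6.794
G0 X0.000 Y0.000
G1 X17.932 Y0.000
G1 X17.932 Y25.317
G1 X0.000 Y25.317
G1 X0.000 Y0.000
; layer 5
G0 Z8.493
G0 X0.000 Y0.000
G1 X17.932 Y0.000
G1 X17.932 Y25.317
G1 X0.000 Y25.317
G1 X0.000 Y0.000
; layer 6
G0 Z10.191
G0 X0.000 Y0.000
G1 X17.932 Y0.000
G1 X17.932 Y25.317
G1 X0.000 Y25.317
G1 X0.000 Y0.000
; layer 7
G0 Z11.890
G0 X0.000 Y0.000
G1 X17.932 Y0.000
G1 X17.932 Y25.317
G1 X0.000 Y25.317
G1 X0.000 Y0.000
M2 ; end

The solid is a rectangular box, roughly 17.9 × 25.3 mm footprint and 11.9 mm tall. Slicing at Δz = 1.699 mm — 7 equal slices spanning the solid's height, so layer i sits at z = i·h/7 — gives 7 non-empty perimeters. Each is a 4-segment closed polygon; G0 lifts to the layer z and rapids to the start vertex, then G1 traces the edges.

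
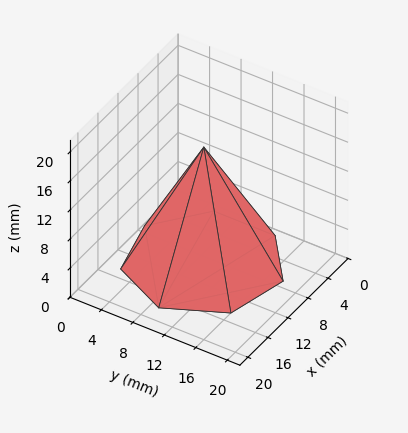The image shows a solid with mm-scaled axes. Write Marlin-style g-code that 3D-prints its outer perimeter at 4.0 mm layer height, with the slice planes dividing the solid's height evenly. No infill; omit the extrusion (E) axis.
Reading the render: the shape is a regular 7-sided pyramid, base circumscribed radius ≈ 9 mm, apex at z ≈ 16 mm (dimensions read to the nearest mm from the axis ticks). For the g-code, the solid's height is divided into equal slices at the stated Δz and each level perimeter traced with G1 moves after a G0 lift.

; perimeter-only toolpath
G21 ; units = mm
G90 ; absolute positioning
G28 ; home
; layer 1
G0 Z4.0
G0 X15.8 Y9.0
G1 X13.2 Y14.2
G1 X7.5 Y15.6
G1 X2.9 Y11.9
G1 X2.9 Y6.1
G1 X7.5 Y2.4
G1 X13.2 Y3.8
G1 X15.8 Y9.0
; layer 2
G0 Z8.0
G0 X13.5 Y9.0
G1 X11.8 Y12.5
G1 X8.0 Y13.4
G1 X5.0 Y10.9
G1 X5.0 Y7.0
G1 X8.0 Y4.6
G1 X11.8 Y5.5
G1 X13.5 Y9.0
; layer 3
G0 Z12.0
G0 X11.2 Y9.0
G1 X10.4 Y10.8
G1 X8.5 Y11.2
G1 X7.0 Y10.0
G1 X7.0 Y8.0
G1 X8.5 Y6.8
G1 X10.4 Y7.2
G1 X11.2 Y9.0
M2 ; end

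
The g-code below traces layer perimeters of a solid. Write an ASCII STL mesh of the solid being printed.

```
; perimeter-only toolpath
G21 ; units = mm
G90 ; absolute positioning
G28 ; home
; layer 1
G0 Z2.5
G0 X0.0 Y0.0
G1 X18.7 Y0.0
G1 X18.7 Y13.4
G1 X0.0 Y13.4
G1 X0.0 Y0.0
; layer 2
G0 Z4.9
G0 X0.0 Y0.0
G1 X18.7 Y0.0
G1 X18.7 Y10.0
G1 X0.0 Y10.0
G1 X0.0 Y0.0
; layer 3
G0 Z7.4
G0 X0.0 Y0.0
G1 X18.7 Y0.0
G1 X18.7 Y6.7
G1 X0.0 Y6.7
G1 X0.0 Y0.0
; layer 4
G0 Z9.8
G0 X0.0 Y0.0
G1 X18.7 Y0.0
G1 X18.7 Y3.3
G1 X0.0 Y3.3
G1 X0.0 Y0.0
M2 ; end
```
solid part
  facet normal 0.0000 0.0000 -1.0000
    outer loop
      vertex 18.7 16.7 0.0
      vertex 18.7 0.0 0.0
      vertex 0.0 0.0 0.0
    endloop
  endfacet
  facet normal 0.0000 0.0000 -1.0000
    outer loop
      vertex 0.0 16.7 0.0
      vertex 18.7 16.7 0.0
      vertex 0.0 0.0 0.0
    endloop
  endfacet
  facet normal 0.0000 -1.0000 0.0000
    outer loop
      vertex 0.0 0.0 0.0
      vertex 18.7 0.0 0.0
      vertex 18.7 0.0 12.3
    endloop
  endfacet
  facet normal 0.0000 -1.0000 0.0000
    outer loop
      vertex 0.0 0.0 0.0
      vertex 18.7 0.0 12.3
      vertex 0.0 0.0 12.3
    endloop
  endfacet
  facet normal 0.0000 0.5930 0.8052
    outer loop
      vertex 0.0 0.0 12.3
      vertex 18.7 0.0 12.3
      vertex 18.7 16.7 0.0
    endloop
  endfacet
  facet normal 0.0000 0.5930 0.8052
    outer loop
      vertex 0.0 0.0 12.3
      vertex 18.7 16.7 0.0
      vertex 0.0 16.7 0.0
    endloop
  endfacet
  facet normal -1.0000 0.0000 0.0000
    outer loop
      vertex 0.0 0.0 12.3
      vertex 0.0 16.7 0.0
      vertex 0.0 0.0 0.0
    endloop
  endfacet
  facet normal 1.0000 0.0000 0.0000
    outer loop
      vertex 18.7 0.0 0.0
      vertex 18.7 16.7 0.0
      vertex 18.7 0.0 12.3
    endloop
  endfacet
endsolid part

The G0 Z moves step by Δz≈2.5 mm. The G1 loops shrink linearly with z, so the solid tapers from its base footprint up to z≈12.3. Closing with a flat bottom cap and the tapered top and triangulating gives 8 facets — a wedge (ramp): 18.7 × 16.7 mm base, rising to 12.3 mm along the y=0 edge and sloping linearly to z=0 at y=16.7.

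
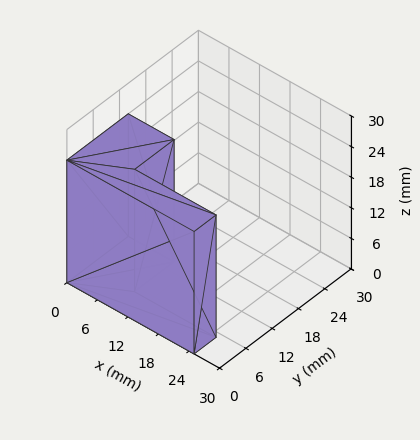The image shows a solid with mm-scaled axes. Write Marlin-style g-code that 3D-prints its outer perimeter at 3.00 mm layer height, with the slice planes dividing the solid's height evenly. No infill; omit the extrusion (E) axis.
Reading the render: the shape is an L-shaped prism: outer 25 × 14 mm, arm thicknesses ≈ 5 mm (horizontal) and 9 mm (vertical), extruded 24 mm in z (dimensions read to the nearest mm from the axis ticks). For the g-code, the solid's height is divided into equal slices at the stated Δz and each level perimeter traced with G1 moves after a G0 lift.

; perimeter-only toolpath
G21 ; units = mm
G90 ; absolute positioning
G28 ; home
; layer 1
G0 Z3.00
G0 X0.00 Y0.00
G1 X25.00 Y0.00
G1 X25.00 Y5.00
G1 X9.00 Y5.00
G1 X9.00 Y14.00
G1 X0.00 Y14.00
G1 X0.00 Y0.00
; layer 2
G0 Z6.00
G0 X0.00 Y0.00
G1 X25.00 Y0.00
G1 X25.00 Y5.00
G1 X9.00 Y5.00
G1 X9.00 Y14.00
G1 X0.00 Y14.00
G1 X0.00 Y0.00
; layer 3
G0 Z9.00
G0 X0.00 Y0.00
G1 X25.00 Y0.00
G1 X25.00 Y5.00
G1 X9.00 Y5.00
G1 X9.00 Y14.00
G1 X0.00 Y14.00
G1 X0.00 Y0.00
; layer 4
G0 Z12.00
G0 X0.00 Y0.00
G1 X25.00 Y0.00
G1 X25.00 Y5.00
G1 X9.00 Y5.00
G1 X9.00 Y14.00
G1 X0.00 Y14.00
G1 X0.00 Y0.00
; layer 5
G0 Z15.00
G0 X0.00 Y0.00
G1 X25.00 Y0.00
G1 X25.00 Y5.00
G1 X9.00 Y5.00
G1 X9.00 Y14.00
G1 X0.00 Y14.00
G1 X0.00 Y0.00
; layer 6
G0 Z18.00
G0 X0.00 Y0.00
G1 X25.00 Y0.00
G1 X25.00 Y5.00
G1 X9.00 Y5.00
G1 X9.00 Y14.00
G1 X0.00 Y14.00
G1 X0.00 Y0.00
; layer 7
G0 Z21.00
G0 X0.00 Y0.00
G1 X25.00 Y0.00
G1 X25.00 Y5.00
G1 X9.00 Y5.00
G1 X9.00 Y14.00
G1 X0.00 Y14.00
G1 X0.00 Y0.00
; layer 8
G0 Z24.00
G0 X0.00 Y0.00
G1 X25.00 Y0.00
G1 X25.00 Y5.00
G1 X9.00 Y5.00
G1 X9.00 Y14.00
G1 X0.00 Y14.00
G1 X0.00 Y0.00
M2 ; end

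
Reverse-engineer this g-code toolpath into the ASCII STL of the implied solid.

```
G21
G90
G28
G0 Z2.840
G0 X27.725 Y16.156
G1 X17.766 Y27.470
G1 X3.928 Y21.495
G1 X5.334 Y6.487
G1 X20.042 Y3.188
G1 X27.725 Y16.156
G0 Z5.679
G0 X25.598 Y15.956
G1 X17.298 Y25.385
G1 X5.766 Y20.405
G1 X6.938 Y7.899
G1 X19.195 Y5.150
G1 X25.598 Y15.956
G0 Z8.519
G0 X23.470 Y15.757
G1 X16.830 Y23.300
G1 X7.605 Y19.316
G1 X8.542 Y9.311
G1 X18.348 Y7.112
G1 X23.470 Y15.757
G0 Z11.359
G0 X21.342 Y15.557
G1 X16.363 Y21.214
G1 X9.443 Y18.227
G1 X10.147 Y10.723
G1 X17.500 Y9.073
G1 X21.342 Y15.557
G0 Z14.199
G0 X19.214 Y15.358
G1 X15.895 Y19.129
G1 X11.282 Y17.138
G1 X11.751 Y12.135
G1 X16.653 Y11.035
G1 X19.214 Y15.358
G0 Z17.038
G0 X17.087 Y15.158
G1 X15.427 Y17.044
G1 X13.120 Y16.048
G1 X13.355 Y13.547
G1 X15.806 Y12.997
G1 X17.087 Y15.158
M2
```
solid part
  facet normal 0.0000 0.0000 -1.0000
    outer loop
      vertex 2.089 22.584 0.000
      vertex 18.234 29.555 0.000
      vertex 29.853 16.355 0.000
    endloop
  endfacet
  facet normal 0.0000 0.0000 -1.0000
    outer loop
      vertex 3.730 5.075 0.000
      vertex 2.089 22.584 0.000
      vertex 29.853 16.355 0.000
    endloop
  endfacet
  facet normal 0.0000 0.0000 -1.0000
    outer loop
      vertex 20.889 1.226 0.000
      vertex 3.730 5.075 0.000
      vertex 29.853 16.355 0.000
    endloop
  endfacet
  facet normal 0.6411 0.5644 0.5200
    outer loop
      vertex 29.853 16.355 0.000
      vertex 18.234 29.555 0.000
      vertex 14.959 14.959 19.878
    endloop
  endfacet
  facet normal -0.3386 0.7842 0.5200
    outer loop
      vertex 18.234 29.555 0.000
      vertex 2.089 22.584 0.000
      vertex 14.959 14.959 19.878
    endloop
  endfacet
  facet normal -0.8504 -0.0797 0.5200
    outer loop
      vertex 2.089 22.584 0.000
      vertex 3.730 5.075 0.000
      vertex 14.959 14.959 19.878
    endloop
  endfacet
  facet normal -0.1870 -0.8334 0.5200
    outer loop
      vertex 3.730 5.075 0.000
      vertex 20.889 1.226 0.000
      vertex 14.959 14.959 19.878
    endloop
  endfacet
  facet normal 0.7348 -0.4354 0.5200
    outer loop
      vertex 20.889 1.226 0.000
      vertex 29.853 16.355 0.000
      vertex 14.959 14.959 19.878
    endloop
  endfacet
endsolid part

The G0 Z moves step by Δz≈2.840 mm. The G1 loops shrink linearly with z, so the solid tapers from its base footprint up to z≈19.9. Closing with a flat bottom cap and the tapered top and triangulating gives 8 facets — a regular 5-sided pyramid, base circumscribed radius ≈ 15 mm, apex at z ≈ 19.9 mm.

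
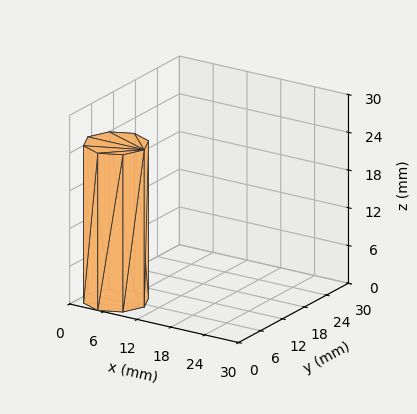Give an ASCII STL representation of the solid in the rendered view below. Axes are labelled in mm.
Reading the render: the shape is a regular 8-sided prism (a cylinder approximated with 8 flat sides), circumscribed radius ≈ 5 mm, height ≈ 25 mm (dimensions read to the nearest mm from the axis ticks). For the STL, each face is triangulated and given an outward normal.

solid part
  facet normal 0.0000 0.0000 -1.0000
    outer loop
      vertex 5.0 10.0 0.0
      vertex 8.5 8.5 0.0
      vertex 10.0 5.0 0.0
    endloop
  endfacet
  facet normal 0.0000 0.0000 -1.0000
    outer loop
      vertex 1.5 8.5 0.0
      vertex 5.0 10.0 0.0
      vertex 10.0 5.0 0.0
    endloop
  endfacet
  facet normal 0.0000 0.0000 -1.0000
    outer loop
      vertex 0.0 5.0 0.0
      vertex 1.5 8.5 0.0
      vertex 10.0 5.0 0.0
    endloop
  endfacet
  facet normal 0.0000 0.0000 -1.0000
    outer loop
      vertex 1.5 1.5 0.0
      vertex 0.0 5.0 0.0
      vertex 10.0 5.0 0.0
    endloop
  endfacet
  facet normal 0.0000 0.0000 -1.0000
    outer loop
      vertex 5.0 0.0 0.0
      vertex 1.5 1.5 0.0
      vertex 10.0 5.0 0.0
    endloop
  endfacet
  facet normal 0.0000 0.0000 -1.0000
    outer loop
      vertex 8.5 1.5 0.0
      vertex 5.0 0.0 0.0
      vertex 10.0 5.0 0.0
    endloop
  endfacet
  facet normal 0.0000 0.0000 1.0000
    outer loop
      vertex 10.0 5.0 25.0
      vertex 8.5 8.5 25.0
      vertex 5.0 10.0 25.0
    endloop
  endfacet
  facet normal 0.0000 0.0000 1.0000
    outer loop
      vertex 10.0 5.0 25.0
      vertex 5.0 10.0 25.0
      vertex 1.5 8.5 25.0
    endloop
  endfacet
  facet normal 0.0000 0.0000 1.0000
    outer loop
      vertex 10.0 5.0 25.0
      vertex 1.5 8.5 25.0
      vertex 0.0 5.0 25.0
    endloop
  endfacet
  facet normal 0.0000 0.0000 1.0000
    outer loop
      vertex 10.0 5.0 25.0
      vertex 0.0 5.0 25.0
      vertex 1.5 1.5 25.0
    endloop
  endfacet
  facet normal 0.0000 0.0000 1.0000
    outer loop
      vertex 10.0 5.0 25.0
      vertex 1.5 1.5 25.0
      vertex 5.0 0.0 25.0
    endloop
  endfacet
  facet normal 0.0000 0.0000 1.0000
    outer loop
      vertex 10.0 5.0 25.0
      vertex 5.0 0.0 25.0
      vertex 8.5 1.5 25.0
    endloop
  endfacet
  facet normal 0.9191 0.3939 0.0000
    outer loop
      vertex 10.0 5.0 0.0
      vertex 8.5 8.5 0.0
      vertex 8.5 8.5 25.0
    endloop
  endfacet
  facet normal 0.9191 0.3939 0.0000
    outer loop
      vertex 10.0 5.0 0.0
      vertex 8.5 8.5 25.0
      vertex 10.0 5.0 25.0
    endloop
  endfacet
  facet normal 0.3939 0.9191 0.0000
    outer loop
      vertex 8.5 8.5 0.0
      vertex 5.0 10.0 0.0
      vertex 5.0 10.0 25.0
    endloop
  endfacet
  facet normal 0.3939 0.9191 0.0000
    outer loop
      vertex 8.5 8.5 0.0
      vertex 5.0 10.0 25.0
      vertex 8.5 8.5 25.0
    endloop
  endfacet
  facet normal -0.3939 0.9191 0.0000
    outer loop
      vertex 5.0 10.0 0.0
      vertex 1.5 8.5 0.0
      vertex 1.5 8.5 25.0
    endloop
  endfacet
  facet normal -0.3939 0.9191 0.0000
    outer loop
      vertex 5.0 10.0 0.0
      vertex 1.5 8.5 25.0
      vertex 5.0 10.0 25.0
    endloop
  endfacet
  facet normal -0.9191 0.3939 0.0000
    outer loop
      vertex 1.5 8.5 0.0
      vertex 0.0 5.0 0.0
      vertex 0.0 5.0 25.0
    endloop
  endfacet
  facet normal -0.9191 0.3939 0.0000
    outer loop
      vertex 1.5 8.5 0.0
      vertex 0.0 5.0 25.0
      vertex 1.5 8.5 25.0
    endloop
  endfacet
  facet normal -0.9191 -0.3939 0.0000
    outer loop
      vertex 0.0 5.0 0.0
      vertex 1.5 1.5 0.0
      vertex 1.5 1.5 25.0
    endloop
  endfacet
  facet normal -0.9191 -0.3939 0.0000
    outer loop
      vertex 0.0 5.0 0.0
      vertex 1.5 1.5 25.0
      vertex 0.0 5.0 25.0
    endloop
  endfacet
  facet normal -0.3939 -0.9191 0.0000
    outer loop
      vertex 1.5 1.5 0.0
      vertex 5.0 0.0 0.0
      vertex 5.0 0.0 25.0
    endloop
  endfacet
  facet normal -0.3939 -0.9191 0.0000
    outer loop
      vertex 1.5 1.5 0.0
      vertex 5.0 0.0 25.0
      vertex 1.5 1.5 25.0
    endloop
  endfacet
  facet normal 0.3939 -0.9191 0.0000
    outer loop
      vertex 5.0 0.0 0.0
      vertex 8.5 1.5 0.0
      vertex 8.5 1.5 25.0
    endloop
  endfacet
  facet normal 0.3939 -0.9191 0.0000
    outer loop
      vertex 5.0 0.0 0.0
      vertex 8.5 1.5 25.0
      vertex 5.0 0.0 25.0
    endloop
  endfacet
  facet normal 0.9191 -0.3939 0.0000
    outer loop
      vertex 8.5 1.5 0.0
      vertex 10.0 5.0 0.0
      vertex 10.0 5.0 25.0
    endloop
  endfacet
  facet normal 0.9191 -0.3939 0.0000
    outer loop
      vertex 8.5 1.5 0.0
      vertex 10.0 5.0 25.0
      vertex 8.5 1.5 25.0
    endloop
  endfacet
endsolid part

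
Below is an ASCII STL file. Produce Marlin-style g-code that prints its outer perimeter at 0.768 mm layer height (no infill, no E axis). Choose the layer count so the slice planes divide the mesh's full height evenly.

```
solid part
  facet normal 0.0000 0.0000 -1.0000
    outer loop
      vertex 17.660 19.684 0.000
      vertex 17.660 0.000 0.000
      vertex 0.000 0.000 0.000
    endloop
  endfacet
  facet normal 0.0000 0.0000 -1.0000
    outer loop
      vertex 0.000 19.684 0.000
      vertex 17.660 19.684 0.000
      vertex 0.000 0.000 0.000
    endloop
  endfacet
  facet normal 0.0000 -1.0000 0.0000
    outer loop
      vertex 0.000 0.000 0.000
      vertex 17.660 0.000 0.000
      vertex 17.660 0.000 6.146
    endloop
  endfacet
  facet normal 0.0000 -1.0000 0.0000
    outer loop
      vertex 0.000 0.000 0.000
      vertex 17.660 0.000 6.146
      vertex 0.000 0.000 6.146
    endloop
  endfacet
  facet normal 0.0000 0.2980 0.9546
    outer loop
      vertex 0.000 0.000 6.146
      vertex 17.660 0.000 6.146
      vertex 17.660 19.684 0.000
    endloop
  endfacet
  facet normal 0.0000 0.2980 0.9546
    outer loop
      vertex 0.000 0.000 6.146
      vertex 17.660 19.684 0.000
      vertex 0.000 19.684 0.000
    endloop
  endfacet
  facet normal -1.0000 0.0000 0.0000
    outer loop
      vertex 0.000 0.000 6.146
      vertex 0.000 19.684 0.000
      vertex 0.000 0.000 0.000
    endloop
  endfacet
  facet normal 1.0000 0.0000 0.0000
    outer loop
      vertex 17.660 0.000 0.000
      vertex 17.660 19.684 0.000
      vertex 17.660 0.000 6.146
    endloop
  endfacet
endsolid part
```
; perimeter-only toolpath
G21 ; units = mm
G90 ; absolute positioning
G28 ; home
; layer 1
G0 Z0.768
G0 X0.000 Y0.000
G1 X17.660 Y0.000
G1 X17.660 Y17.224
G1 X0.000 Y17.224
G1 X0.000 Y0.000
; layer 2
G0 Z1.536
G0 X0.000 Y0.000
G1 X17.660 Y0.000
G1 X17.660 Y14.763
G1 X0.000 Y14.763
G1 X0.000 Y0.000
; layer 3
G0 Z2.305
G0 X0.000 Y0.000
G1 X17.660 Y0.000
G1 X17.660 Y12.303
G1 X0.000 Y12.303
G1 X0.000 Y0.000
; layer 4
G0 Z3.073
G0 X0.000 Y0.000
G1 X17.660 Y0.000
G1 X17.660 Y9.842
G1 X0.000 Y9.842
G1 X0.000 Y0.000
; layer 5
G0 Z3.841
G0 X0.000 Y0.000
G1 X17.660 Y0.000
G1 X17.660 Y7.382
G1 X0.000 Y7.382
G1 X0.000 Y0.000
; layer 6
G0 Z4.609
G0 X0.000 Y0.000
G1 X17.660 Y0.000
G1 X17.660 Y4.921
G1 X0.000 Y4.921
G1 X0.000 Y0.000
; layer 7
G0 Z5.378
G0 X0.000 Y0.000
G1 X17.660 Y0.000
G1 X17.660 Y2.461
G1 X0.000 Y2.461
G1 X0.000 Y0.000
M2 ; end

The solid is a wedge (ramp): 17.7 × 19.7 mm base, rising to 6.15 mm along the y=0 edge and sloping linearly to z=0 at y=19.7. Slicing at Δz = 0.768 mm — 8 equal slices spanning the solid's height, so layer i sits at z = i·h/8 — gives 7 non-empty perimeters. Each is a 4-segment closed polygon; G0 lifts to the layer z and rapids to the start vertex, then G1 traces the edges. The cross-section shrinks linearly with z (the slice at the apex is degenerate and omitted).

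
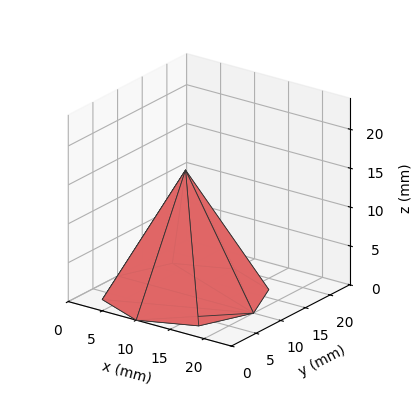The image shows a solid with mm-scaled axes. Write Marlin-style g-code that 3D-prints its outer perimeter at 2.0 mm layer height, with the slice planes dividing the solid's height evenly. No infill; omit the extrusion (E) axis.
Reading the render: the shape is a regular 8-sided pyramid, base circumscribed radius ≈ 10 mm, apex at z ≈ 16 mm (dimensions read to the nearest mm from the axis ticks). For the g-code, the solid's height is divided into equal slices at the stated Δz and each level perimeter traced with G1 moves after a G0 lift.

; perimeter-only toolpath
G21 ; units = mm
G90 ; absolute positioning
G28 ; home
; layer 1
G0 Z2.0
G0 X18.8 Y10.0
G1 X16.2 Y16.2
G1 X10.0 Y18.8
G1 X3.8 Y16.2
G1 X1.2 Y10.0
G1 X3.8 Y3.8
G1 X10.0 Y1.2
G1 X16.2 Y3.8
G1 X18.8 Y10.0
; layer 2
G0 Z4.0
G0 X17.5 Y10.0
G1 X15.3 Y15.3
G1 X10.0 Y17.5
G1 X4.7 Y15.3
G1 X2.5 Y10.0
G1 X4.7 Y4.7
G1 X10.0 Y2.5
G1 X15.3 Y4.7
G1 X17.5 Y10.0
; layer 3
G0 Z6.0
G0 X16.2 Y10.0
G1 X14.4 Y14.4
G1 X10.0 Y16.2
G1 X5.6 Y14.4
G1 X3.8 Y10.0
G1 X5.6 Y5.6
G1 X10.0 Y3.8
G1 X14.4 Y5.6
G1 X16.2 Y10.0
; layer 4
G0 Z8.0
G0 X15.0 Y10.0
G1 X13.6 Y13.6
G1 X10.0 Y15.0
G1 X6.5 Y13.6
G1 X5.0 Y10.0
G1 X6.5 Y6.5
G1 X10.0 Y5.0
G1 X13.6 Y6.5
G1 X15.0 Y10.0
; layer 5
G0 Z10.0
G0 X13.8 Y10.0
G1 X12.7 Y12.7
G1 X10.0 Y13.8
G1 X7.3 Y12.7
G1 X6.2 Y10.0
G1 X7.3 Y7.3
G1 X10.0 Y6.2
G1 X12.7 Y7.3
G1 X13.8 Y10.0
; layer 6
G0 Z12.0
G0 X12.5 Y10.0
G1 X11.8 Y11.8
G1 X10.0 Y12.5
G1 X8.2 Y11.8
G1 X7.5 Y10.0
G1 X8.2 Y8.2
G1 X10.0 Y7.5
G1 X11.8 Y8.2
G1 X12.5 Y10.0
; layer 7
G0 Z14.0
G0 X11.2 Y10.0
G1 X10.9 Y10.9
G1 X10.0 Y11.2
G1 X9.1 Y10.9
G1 X8.8 Y10.0
G1 X9.1 Y9.1
G1 X10.0 Y8.8
G1 X10.9 Y9.1
G1 X11.2 Y10.0
M2 ; end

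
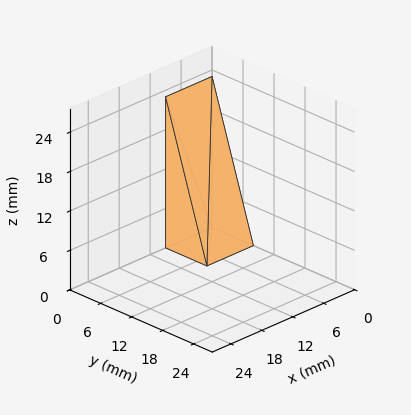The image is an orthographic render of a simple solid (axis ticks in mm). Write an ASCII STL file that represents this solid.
Reading the render: the shape is a wedge (ramp): 9 × 8 mm base, rising to 23 mm along the y=0 edge and sloping linearly to z=0 at y=8 (dimensions read to the nearest mm from the axis ticks). For the STL, each face is triangulated and given an outward normal.

solid part
  facet normal 0.0000 0.0000 -1.0000
    outer loop
      vertex 9.0 8.0 0.0
      vertex 9.0 0.0 0.0
      vertex 0.0 0.0 0.0
    endloop
  endfacet
  facet normal 0.0000 0.0000 -1.0000
    outer loop
      vertex 0.0 8.0 0.0
      vertex 9.0 8.0 0.0
      vertex 0.0 0.0 0.0
    endloop
  endfacet
  facet normal 0.0000 -1.0000 0.0000
    outer loop
      vertex 0.0 0.0 0.0
      vertex 9.0 0.0 0.0
      vertex 9.0 0.0 23.0
    endloop
  endfacet
  facet normal 0.0000 -1.0000 0.0000
    outer loop
      vertex 0.0 0.0 0.0
      vertex 9.0 0.0 23.0
      vertex 0.0 0.0 23.0
    endloop
  endfacet
  facet normal 0.0000 0.9445 0.3285
    outer loop
      vertex 0.0 0.0 23.0
      vertex 9.0 0.0 23.0
      vertex 9.0 8.0 0.0
    endloop
  endfacet
  facet normal 0.0000 0.9445 0.3285
    outer loop
      vertex 0.0 0.0 23.0
      vertex 9.0 8.0 0.0
      vertex 0.0 8.0 0.0
    endloop
  endfacet
  facet normal -1.0000 0.0000 0.0000
    outer loop
      vertex 0.0 0.0 23.0
      vertex 0.0 8.0 0.0
      vertex 0.0 0.0 0.0
    endloop
  endfacet
  facet normal 1.0000 0.0000 0.0000
    outer loop
      vertex 9.0 0.0 0.0
      vertex 9.0 8.0 0.0
      vertex 9.0 0.0 23.0
    endloop
  endfacet
endsolid part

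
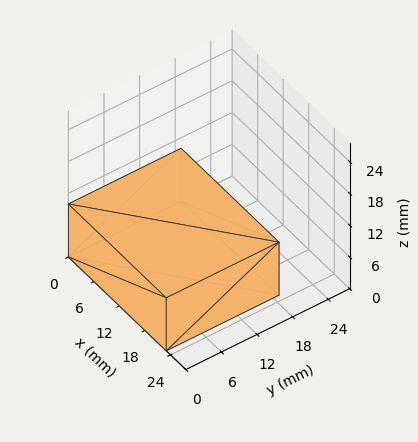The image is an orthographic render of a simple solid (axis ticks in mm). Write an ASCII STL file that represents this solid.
Reading the render: the shape is a rectangular box, roughly 23 × 19 mm footprint and 10 mm tall (dimensions read to the nearest mm from the axis ticks). For the STL, each face is triangulated and given an outward normal.

solid part
  facet normal 0.0000 0.0000 -1.0000
    outer loop
      vertex 23.0 19.0 0.0
      vertex 23.0 0.0 0.0
      vertex 0.0 0.0 0.0
    endloop
  endfacet
  facet normal 0.0000 0.0000 -1.0000
    outer loop
      vertex 0.0 19.0 0.0
      vertex 23.0 19.0 0.0
      vertex 0.0 0.0 0.0
    endloop
  endfacet
  facet normal 0.0000 0.0000 1.0000
    outer loop
      vertex 0.0 0.0 10.0
      vertex 23.0 0.0 10.0
      vertex 23.0 19.0 10.0
    endloop
  endfacet
  facet normal 0.0000 0.0000 1.0000
    outer loop
      vertex 0.0 0.0 10.0
      vertex 23.0 19.0 10.0
      vertex 0.0 19.0 10.0
    endloop
  endfacet
  facet normal 0.0000 -1.0000 0.0000
    outer loop
      vertex 0.0 0.0 0.0
      vertex 23.0 0.0 0.0
      vertex 23.0 0.0 10.0
    endloop
  endfacet
  facet normal 0.0000 -1.0000 0.0000
    outer loop
      vertex 0.0 0.0 0.0
      vertex 23.0 0.0 10.0
      vertex 0.0 0.0 10.0
    endloop
  endfacet
  facet normal 0.0000 1.0000 0.0000
    outer loop
      vertex 23.0 19.0 10.0
      vertex 23.0 19.0 0.0
      vertex 0.0 19.0 0.0
    endloop
  endfacet
  facet normal 0.0000 1.0000 0.0000
    outer loop
      vertex 0.0 19.0 10.0
      vertex 23.0 19.0 10.0
      vertex 0.0 19.0 0.0
    endloop
  endfacet
  facet normal -1.0000 0.0000 0.0000
    outer loop
      vertex 0.0 19.0 10.0
      vertex 0.0 19.0 0.0
      vertex 0.0 0.0 0.0
    endloop
  endfacet
  facet normal -1.0000 0.0000 0.0000
    outer loop
      vertex 0.0 0.0 10.0
      vertex 0.0 19.0 10.0
      vertex 0.0 0.0 0.0
    endloop
  endfacet
  facet normal 1.0000 0.0000 0.0000
    outer loop
      vertex 23.0 0.0 0.0
      vertex 23.0 19.0 0.0
      vertex 23.0 19.0 10.0
    endloop
  endfacet
  facet normal 1.0000 0.0000 0.0000
    outer loop
      vertex 23.0 0.0 0.0
      vertex 23.0 19.0 10.0
      vertex 23.0 0.0 10.0
    endloop
  endfacet
endsolid part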